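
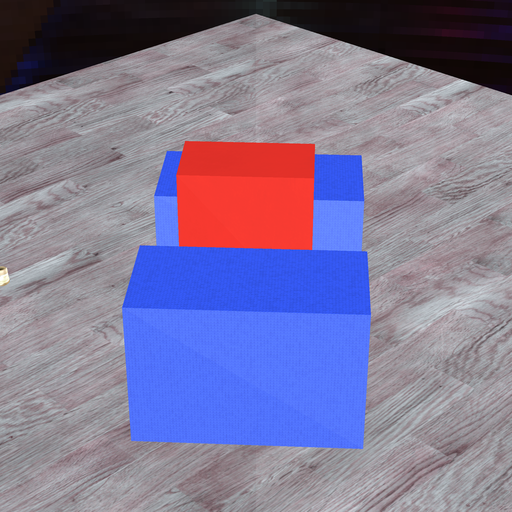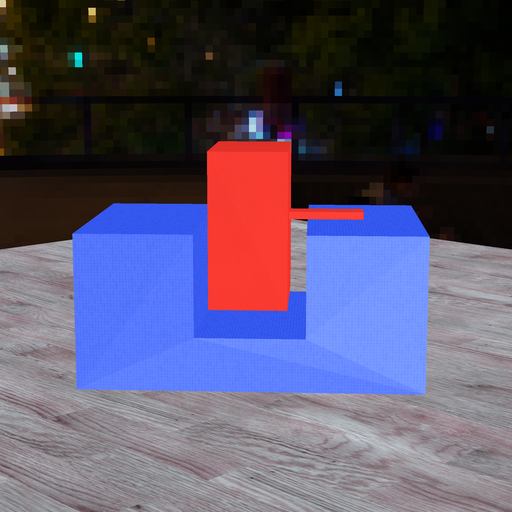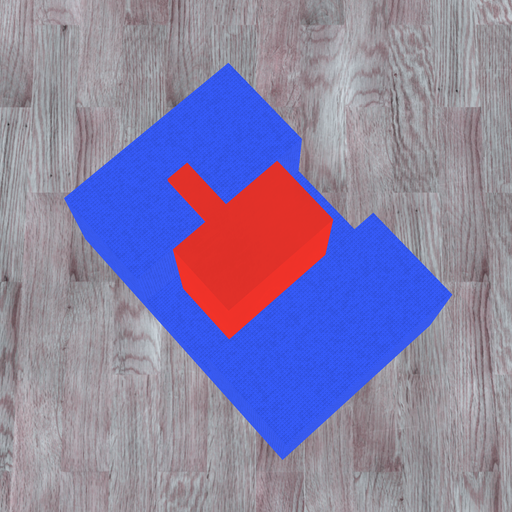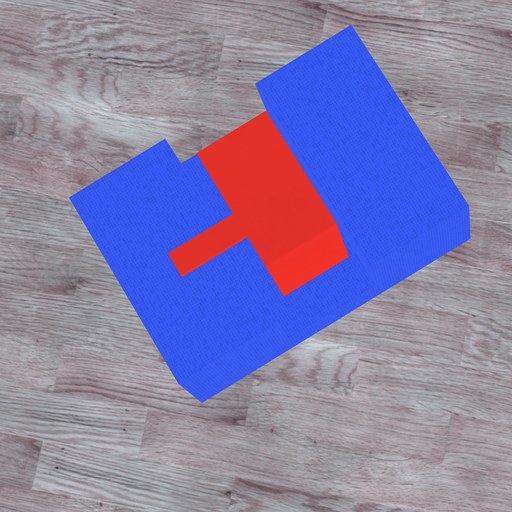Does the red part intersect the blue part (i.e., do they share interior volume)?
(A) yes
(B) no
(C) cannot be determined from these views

(B) no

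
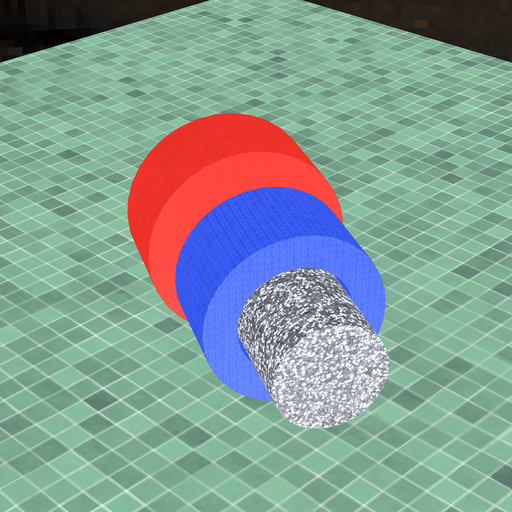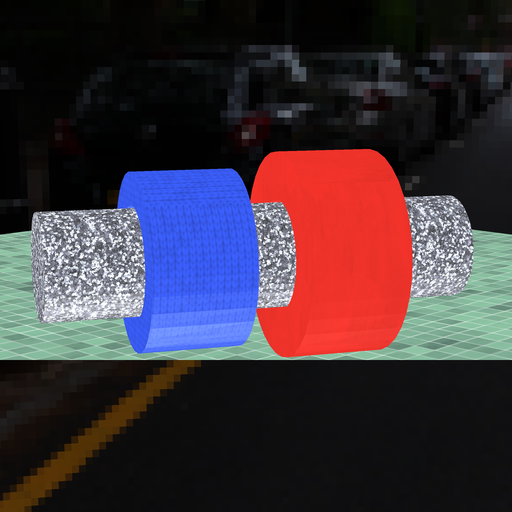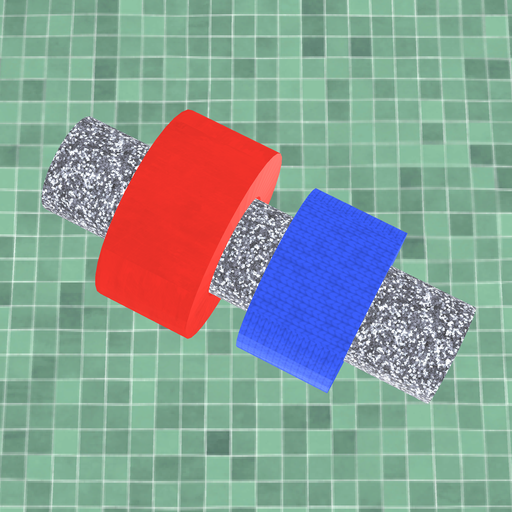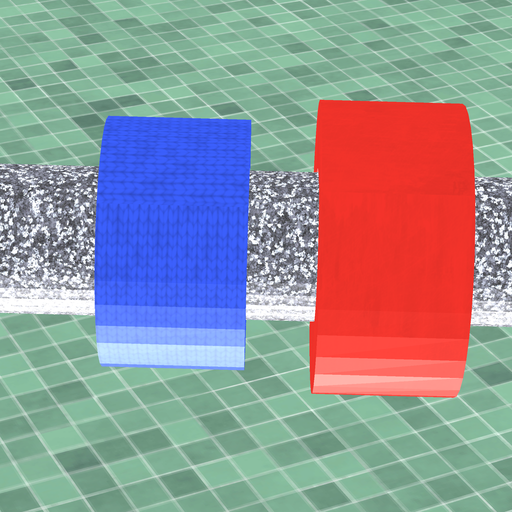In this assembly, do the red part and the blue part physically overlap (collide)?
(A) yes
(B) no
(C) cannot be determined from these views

(B) no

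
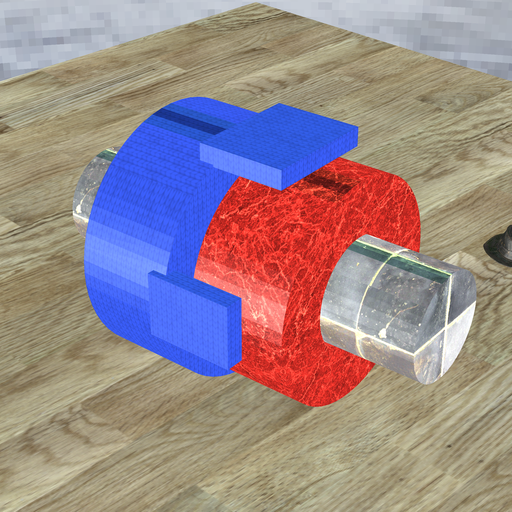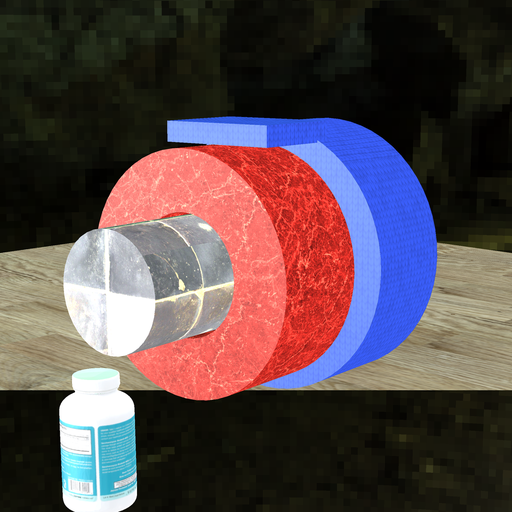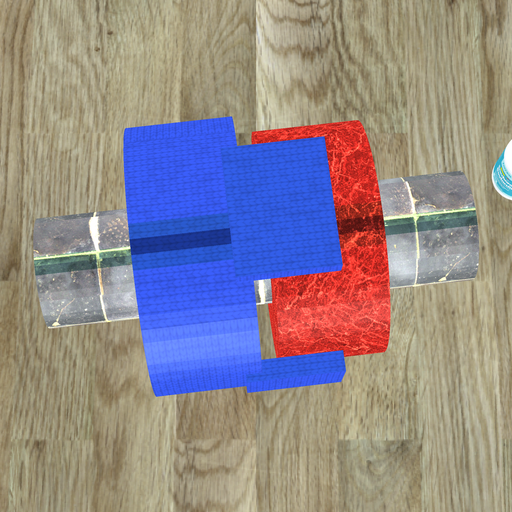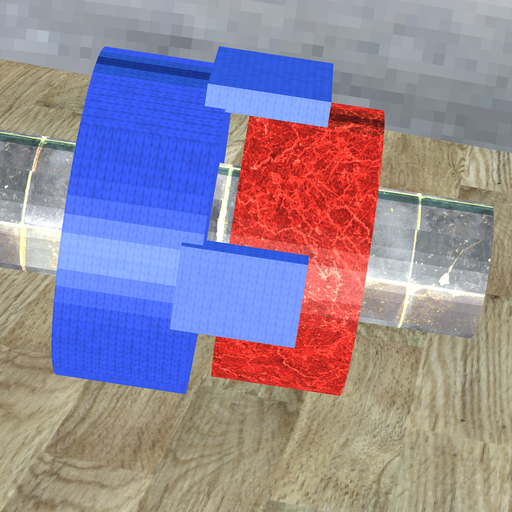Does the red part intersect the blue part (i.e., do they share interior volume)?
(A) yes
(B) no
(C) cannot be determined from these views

(B) no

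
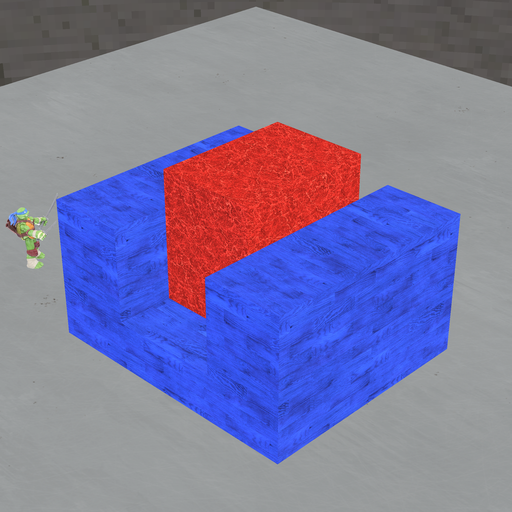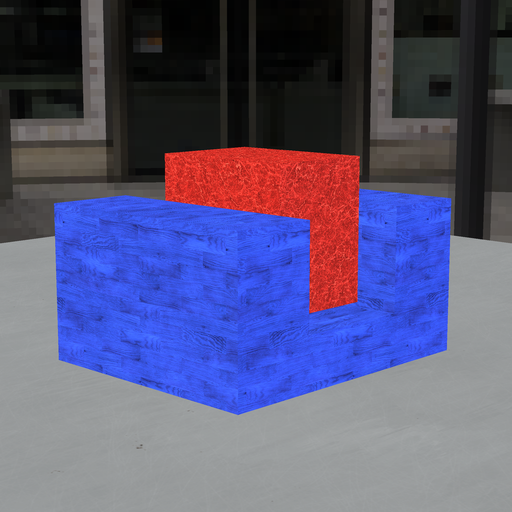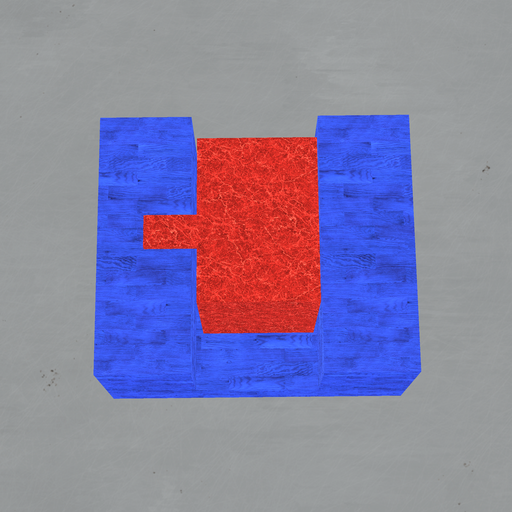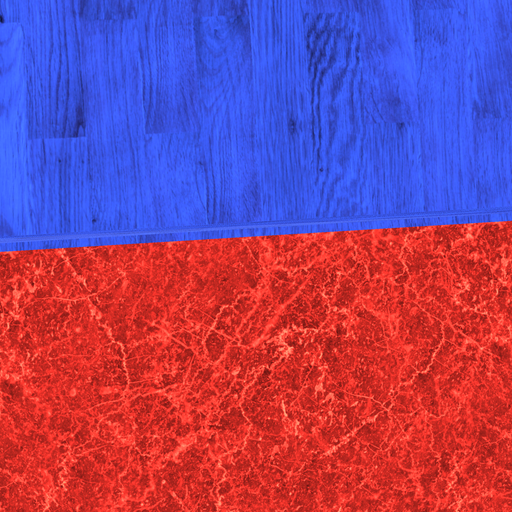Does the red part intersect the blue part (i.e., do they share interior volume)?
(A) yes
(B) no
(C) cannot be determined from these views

(B) no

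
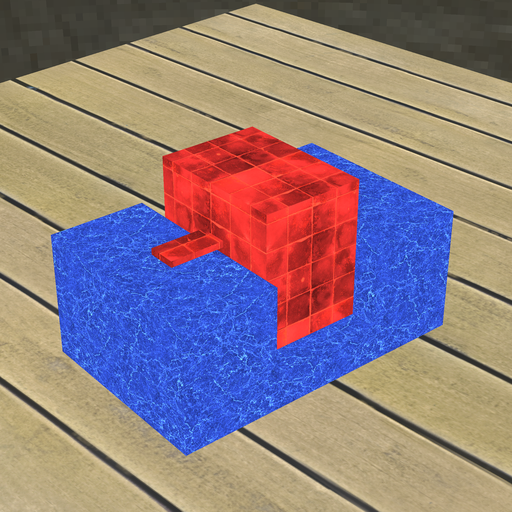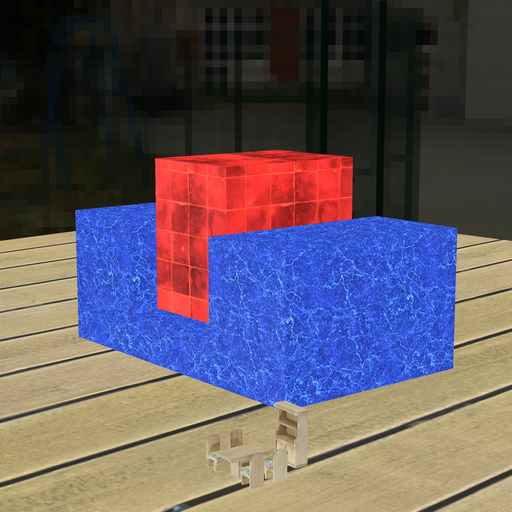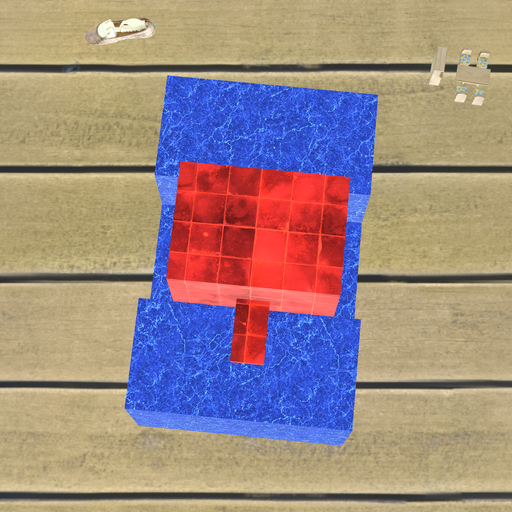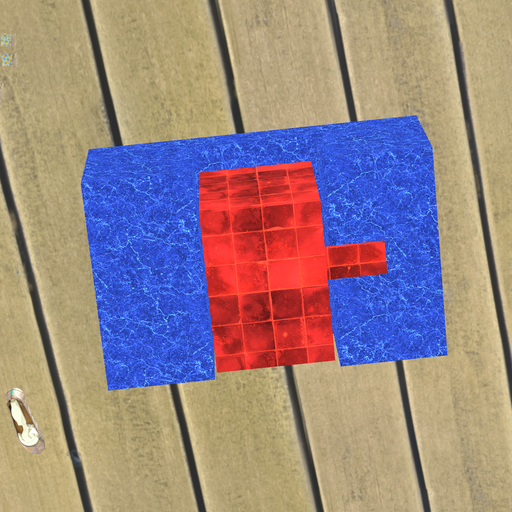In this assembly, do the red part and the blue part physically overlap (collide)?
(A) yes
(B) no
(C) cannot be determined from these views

(B) no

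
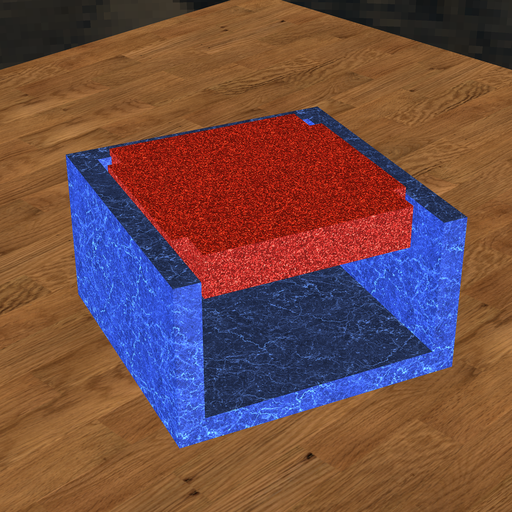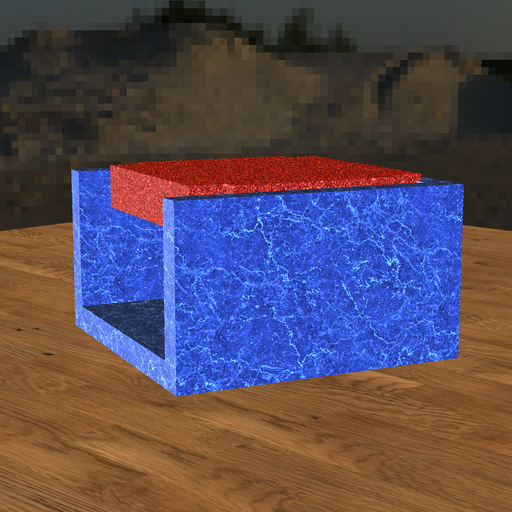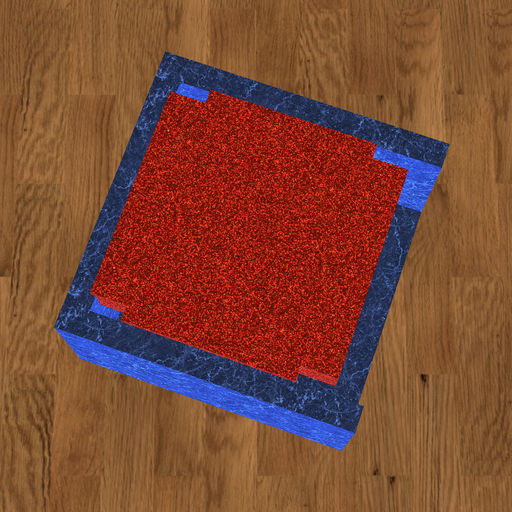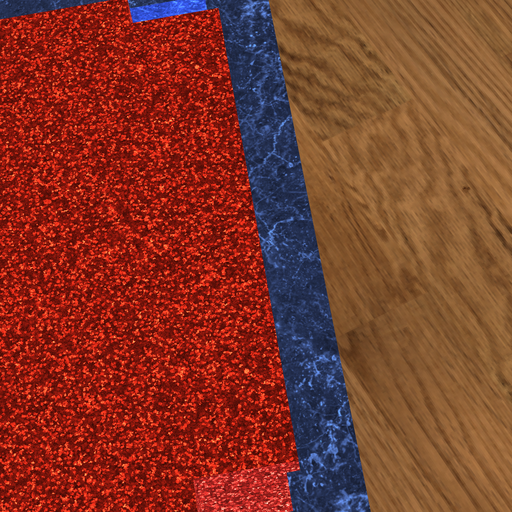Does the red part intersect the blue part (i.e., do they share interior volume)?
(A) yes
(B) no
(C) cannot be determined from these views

(A) yes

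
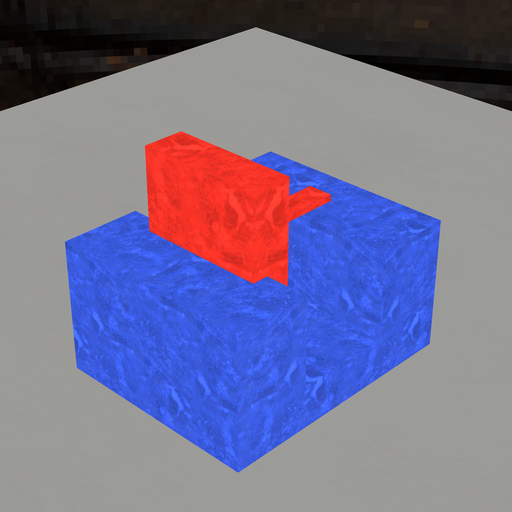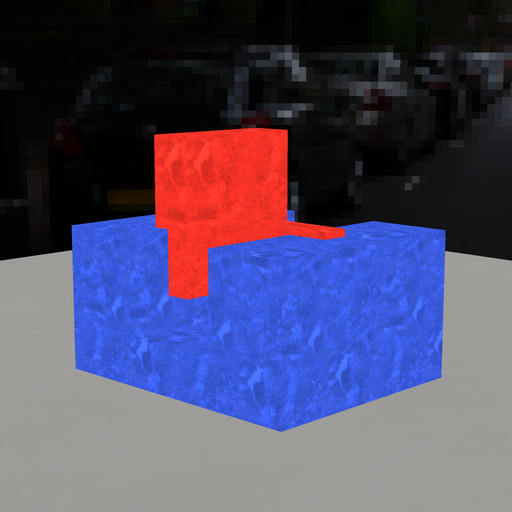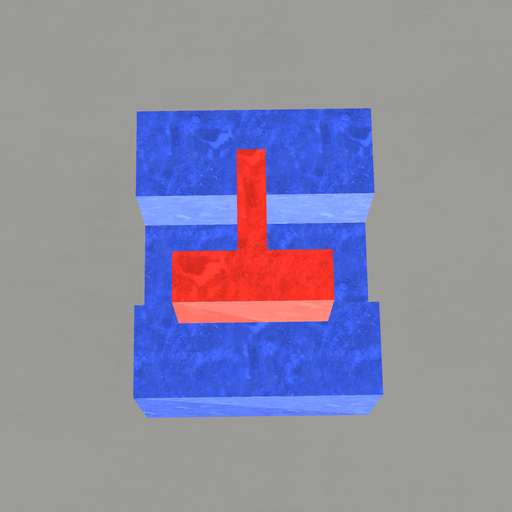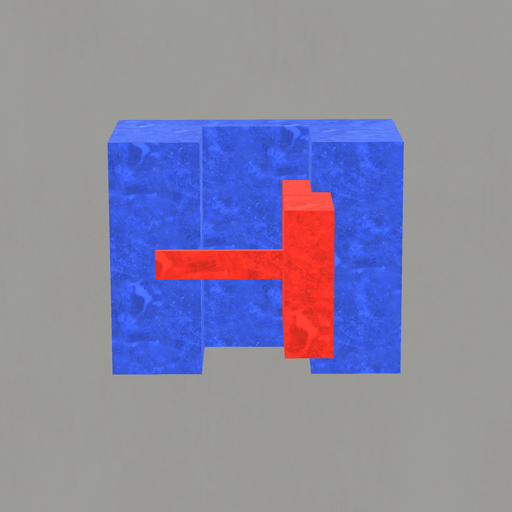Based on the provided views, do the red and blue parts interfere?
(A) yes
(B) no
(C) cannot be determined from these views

(A) yes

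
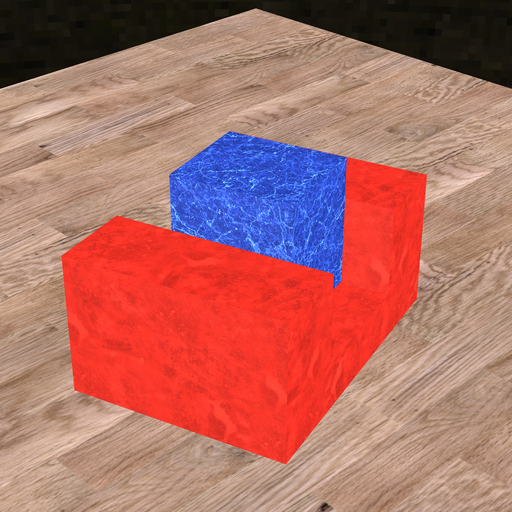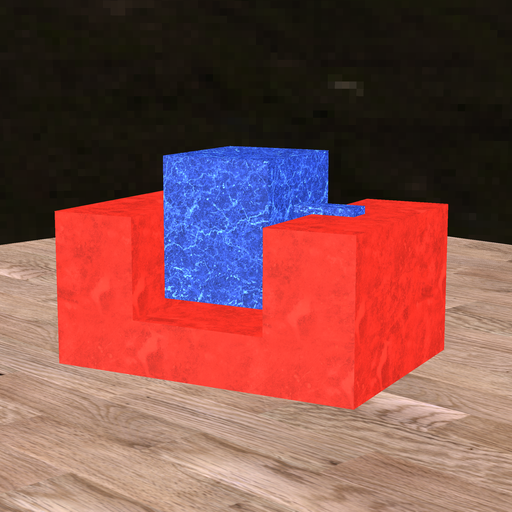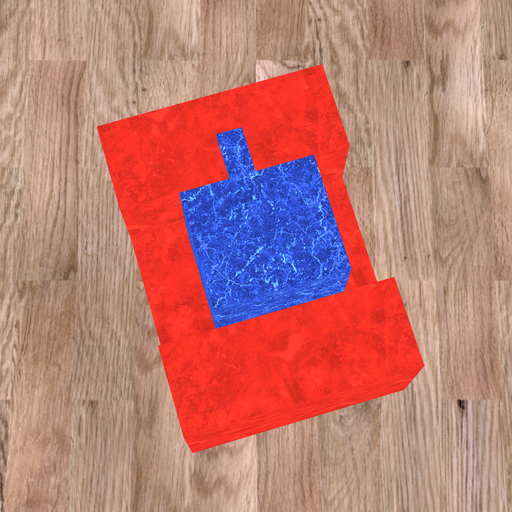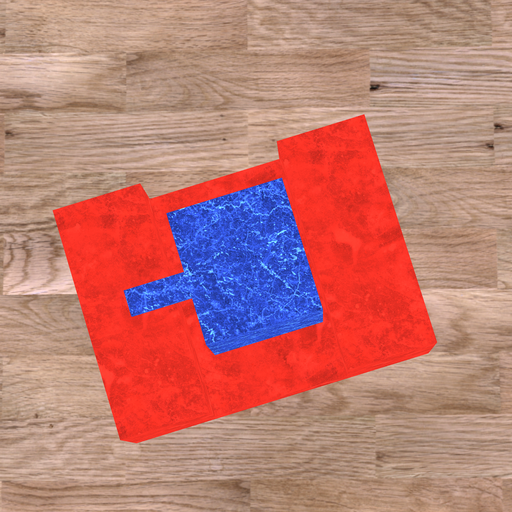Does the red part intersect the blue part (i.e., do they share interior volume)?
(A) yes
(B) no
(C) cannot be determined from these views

(B) no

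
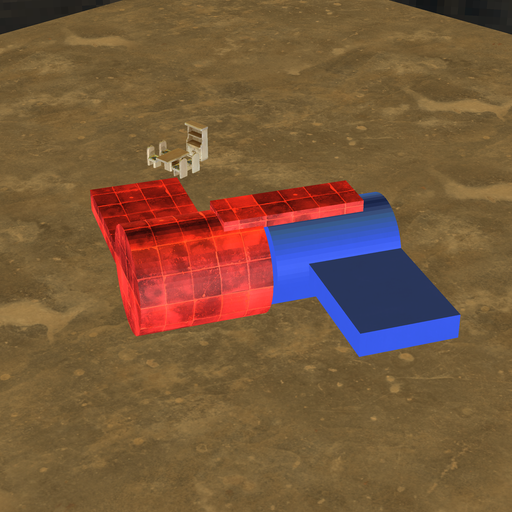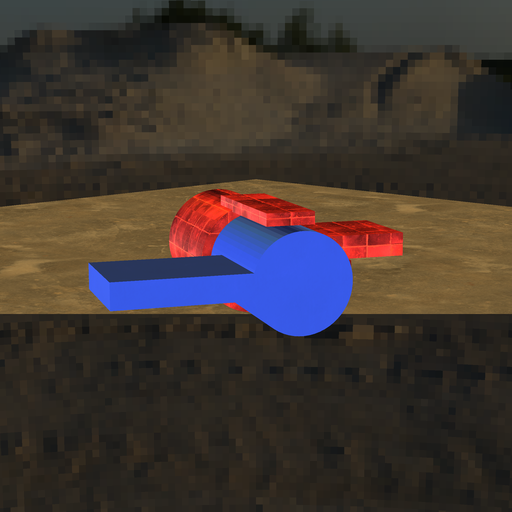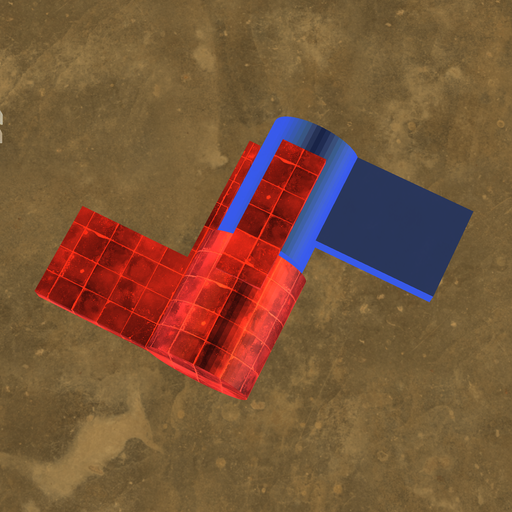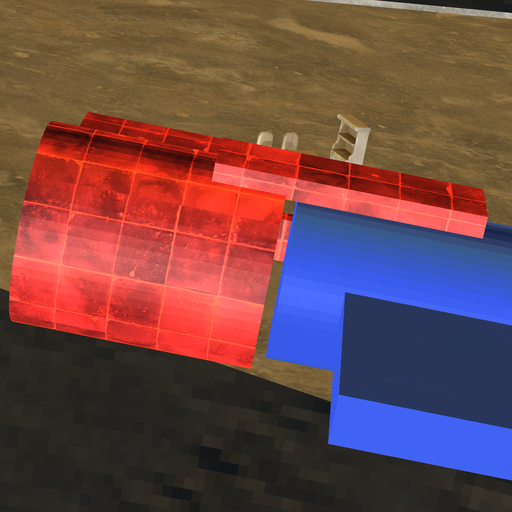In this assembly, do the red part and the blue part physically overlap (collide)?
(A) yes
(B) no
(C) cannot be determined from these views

(B) no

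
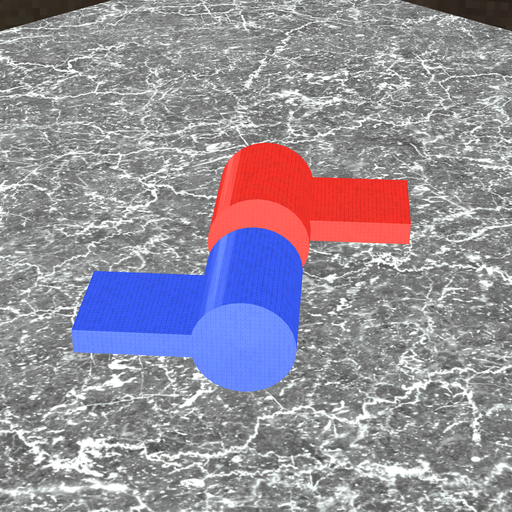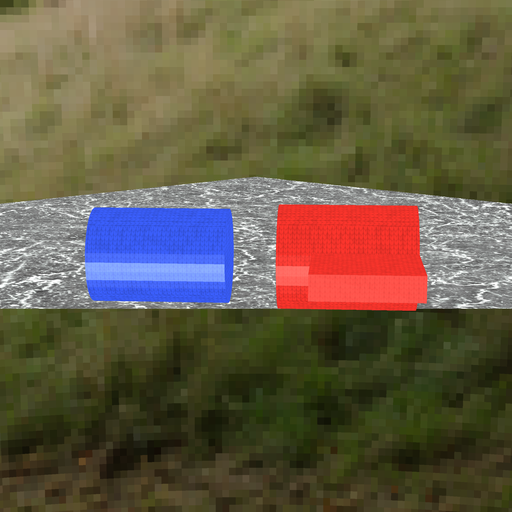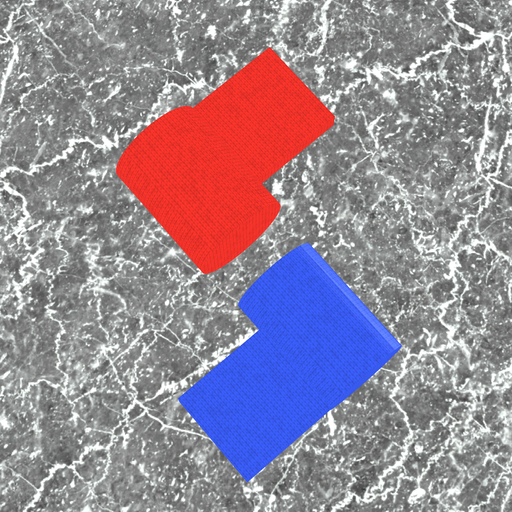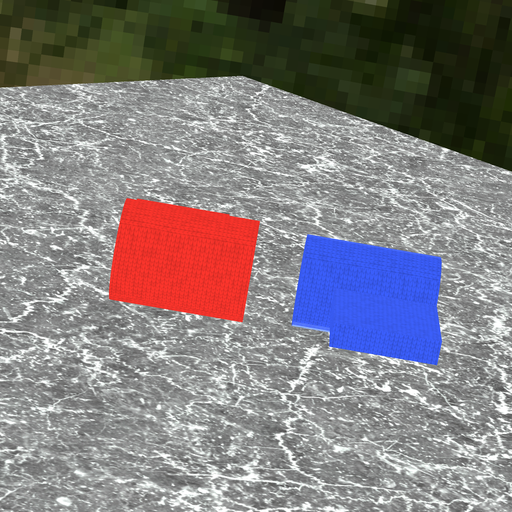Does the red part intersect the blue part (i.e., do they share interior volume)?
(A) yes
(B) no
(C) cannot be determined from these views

(B) no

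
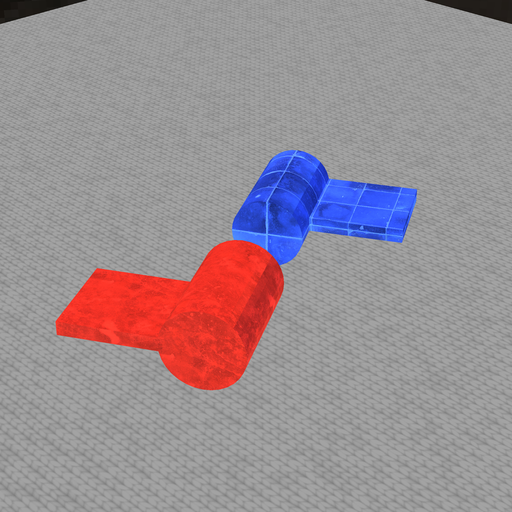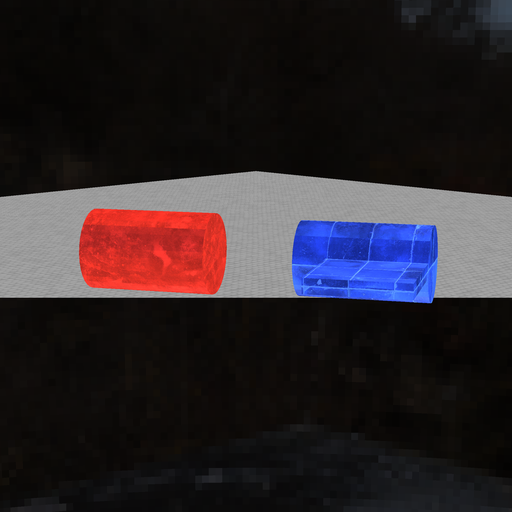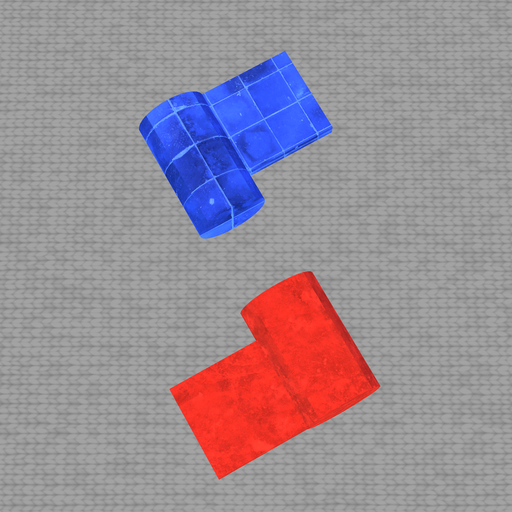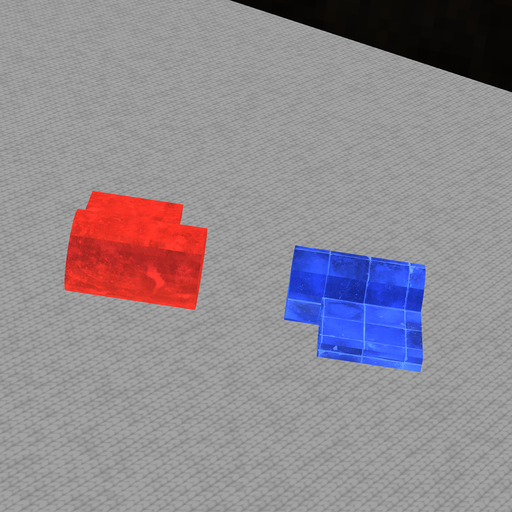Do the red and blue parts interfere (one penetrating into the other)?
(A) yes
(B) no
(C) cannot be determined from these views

(B) no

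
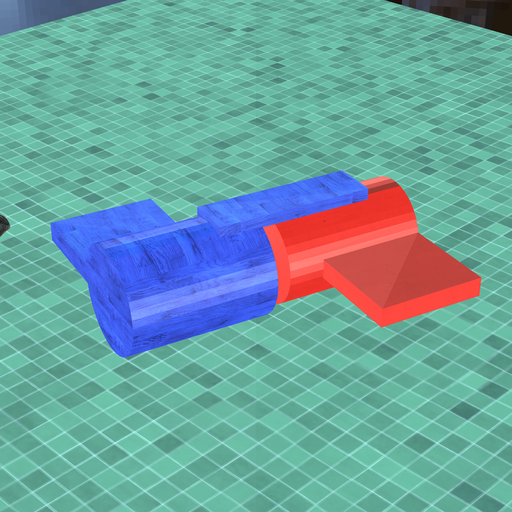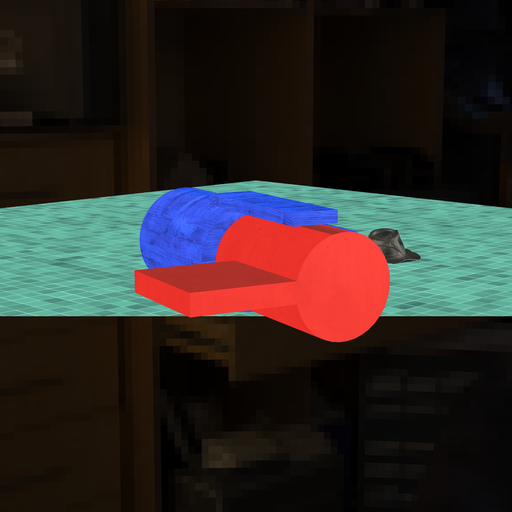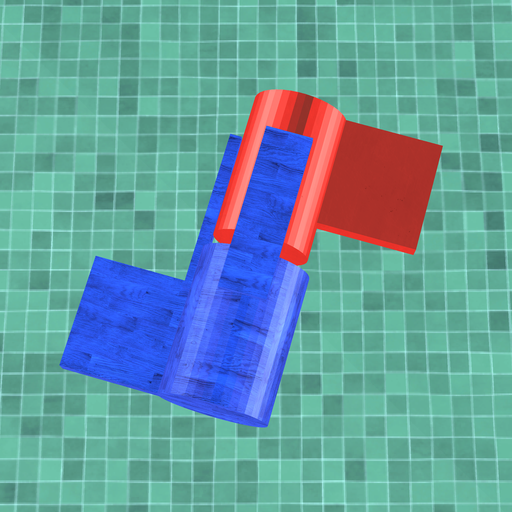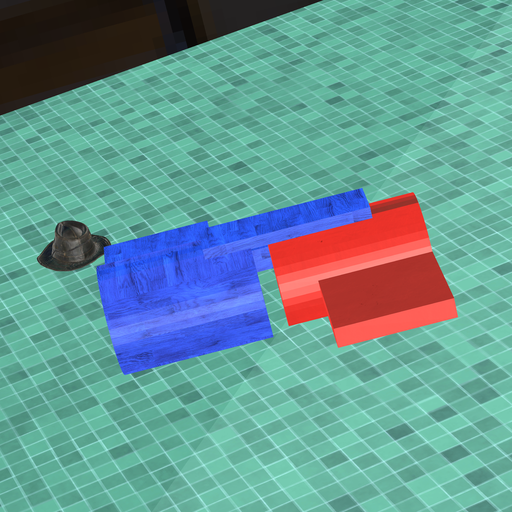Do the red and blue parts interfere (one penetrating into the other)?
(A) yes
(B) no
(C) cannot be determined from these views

(B) no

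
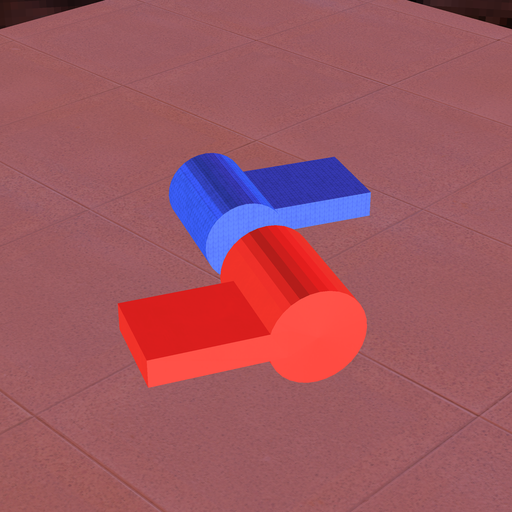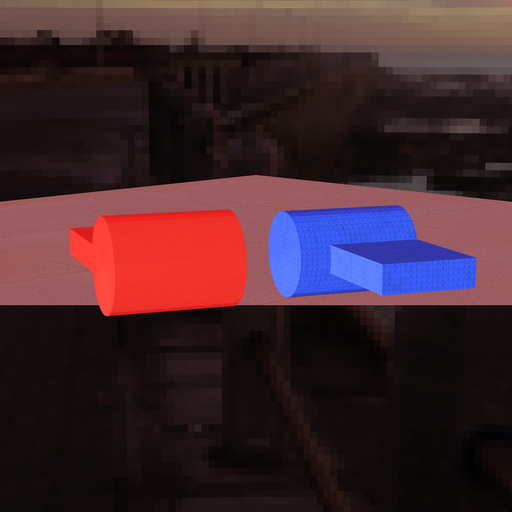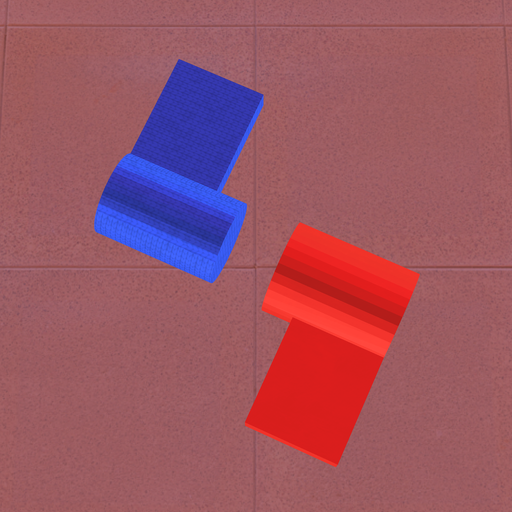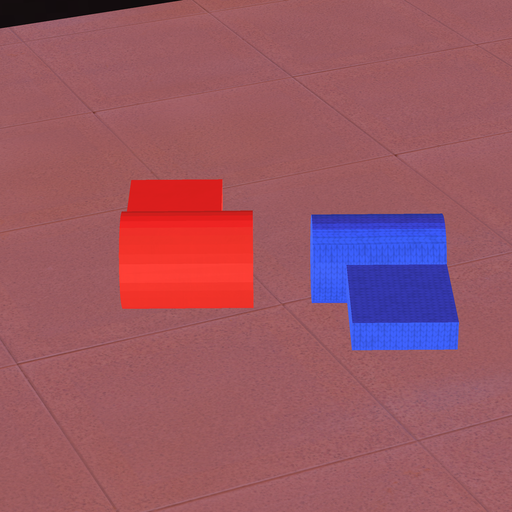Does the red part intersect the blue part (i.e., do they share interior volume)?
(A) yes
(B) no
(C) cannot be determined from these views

(B) no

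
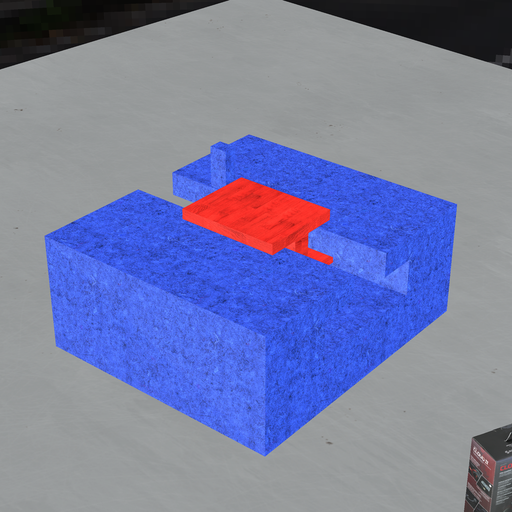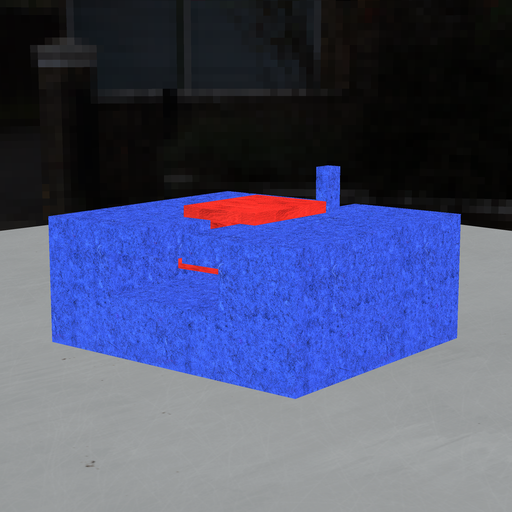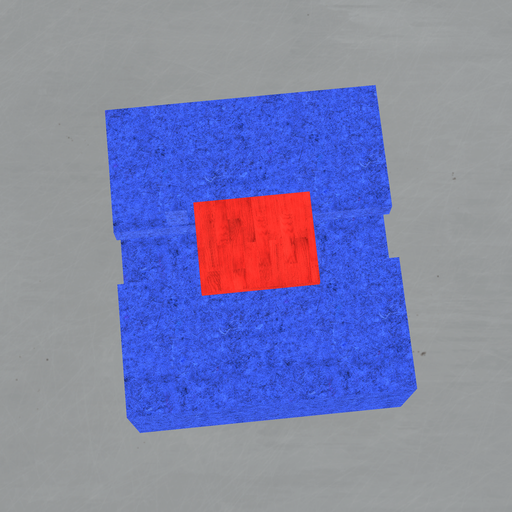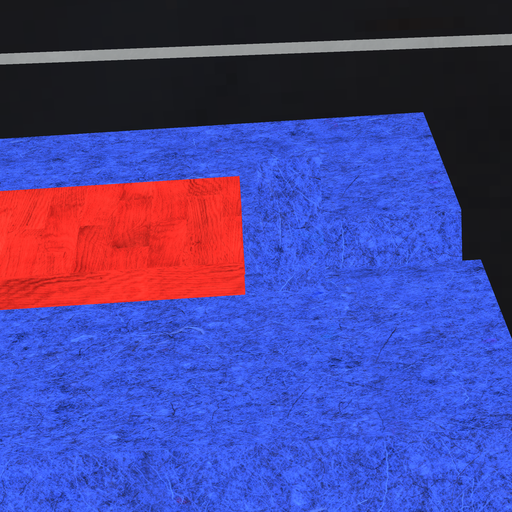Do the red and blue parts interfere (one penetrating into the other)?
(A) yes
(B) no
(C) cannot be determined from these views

(B) no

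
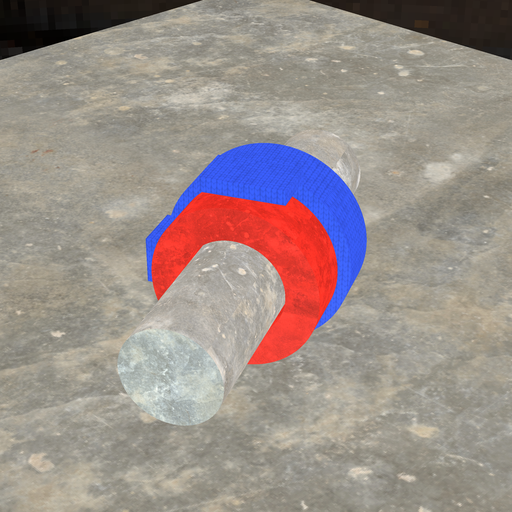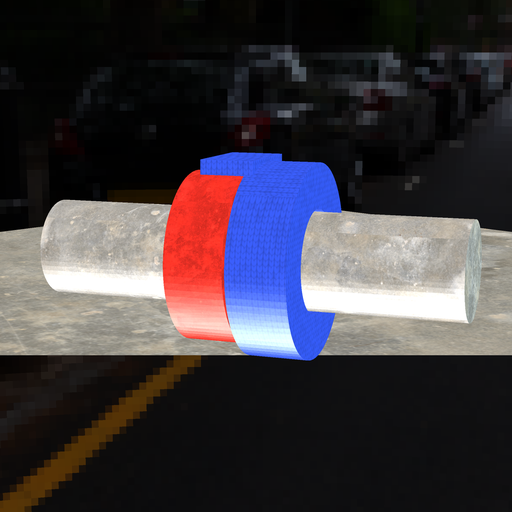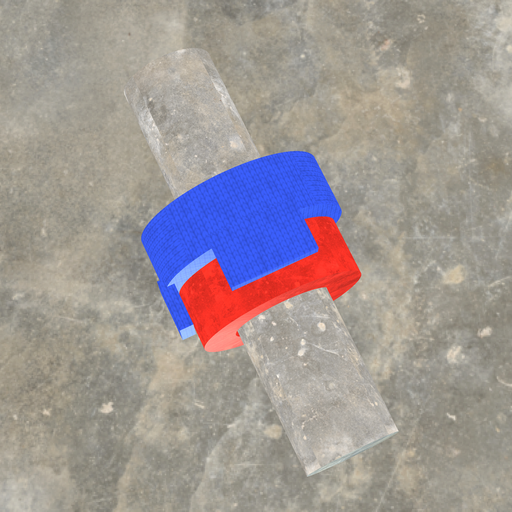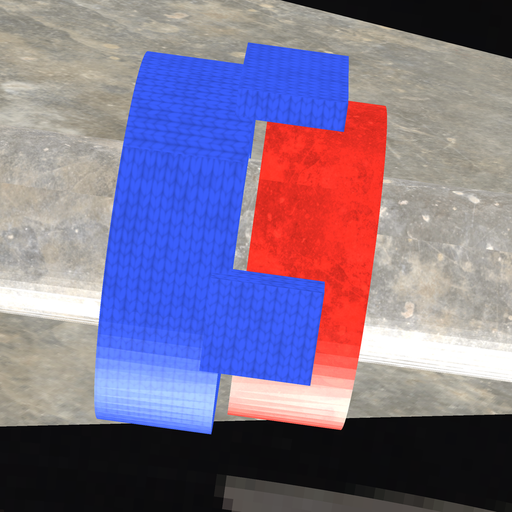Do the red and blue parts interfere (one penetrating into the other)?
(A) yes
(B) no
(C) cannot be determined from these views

(B) no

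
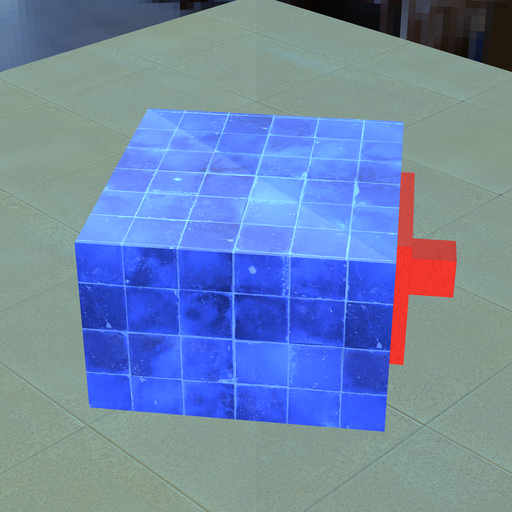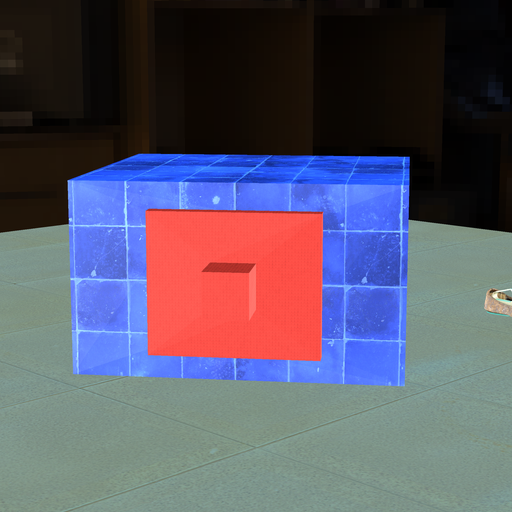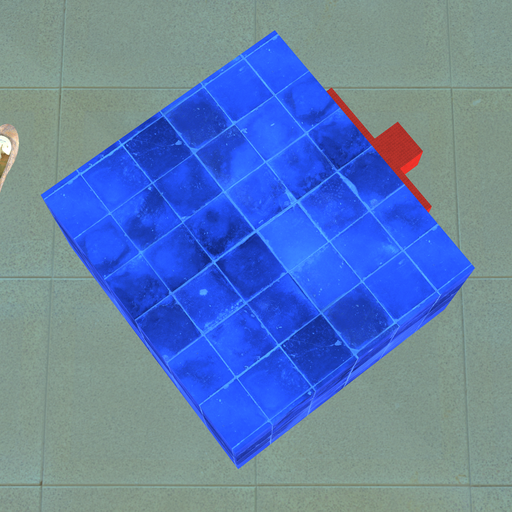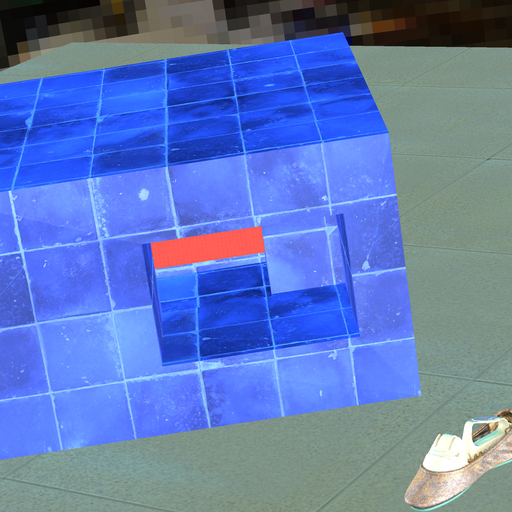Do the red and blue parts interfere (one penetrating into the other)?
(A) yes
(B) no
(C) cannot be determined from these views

(A) yes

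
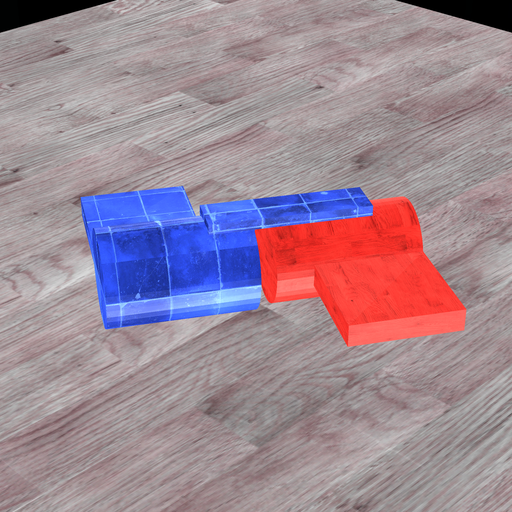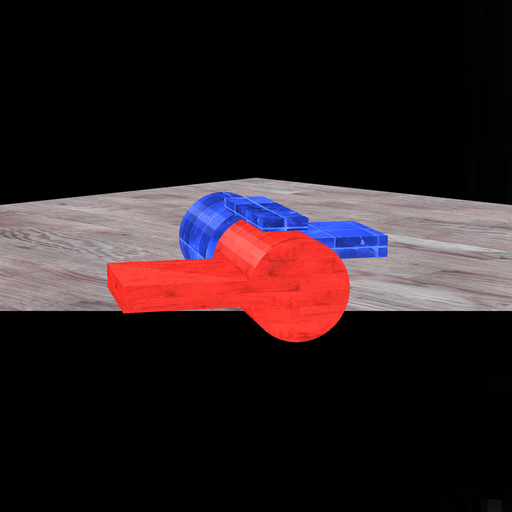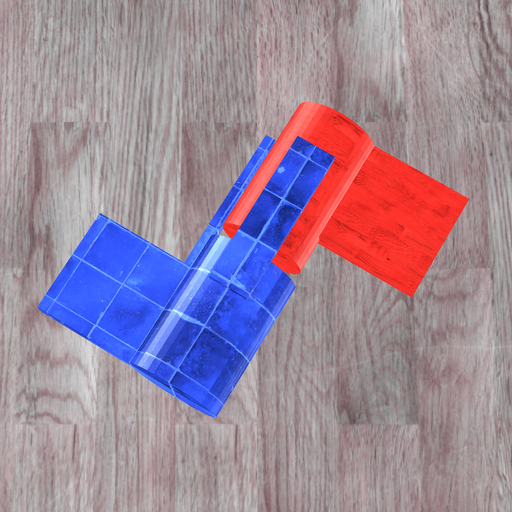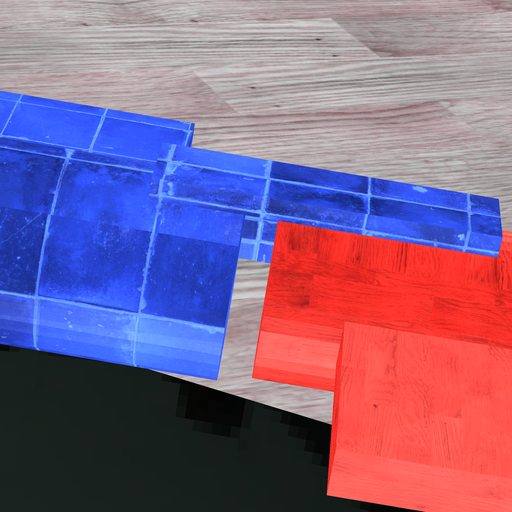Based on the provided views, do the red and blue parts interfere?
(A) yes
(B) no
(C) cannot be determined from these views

(B) no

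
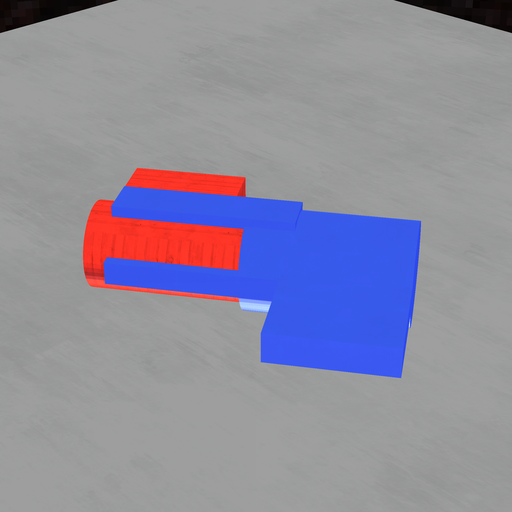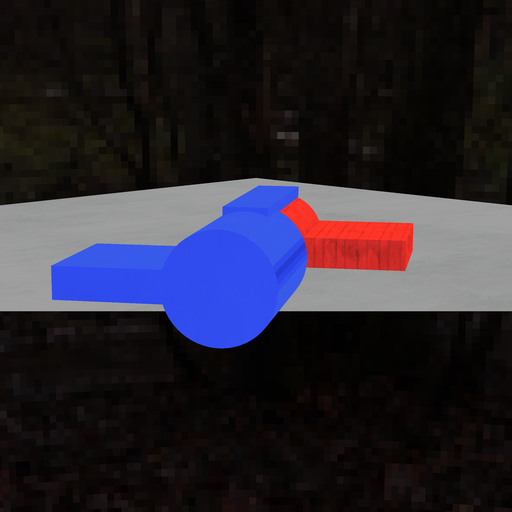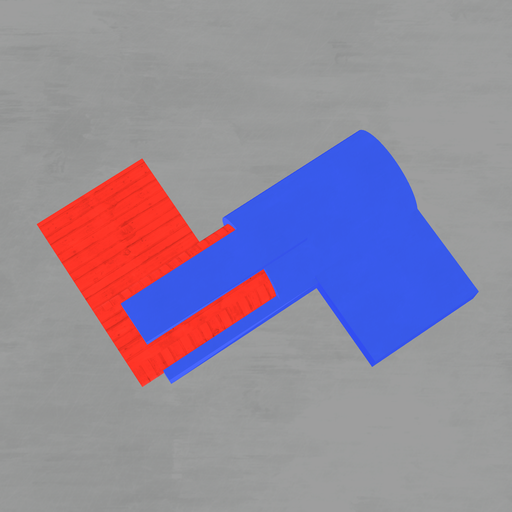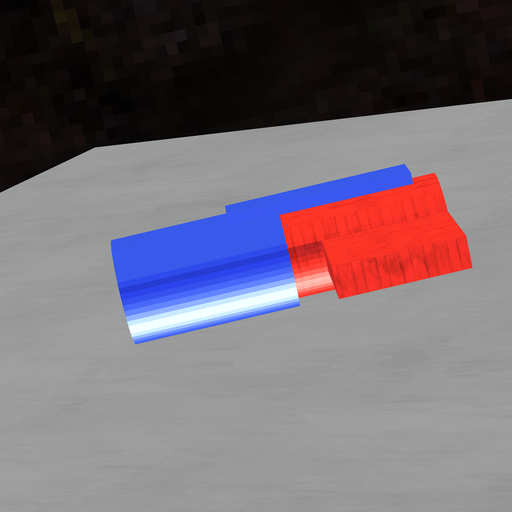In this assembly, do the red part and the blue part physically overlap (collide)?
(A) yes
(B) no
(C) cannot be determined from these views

(A) yes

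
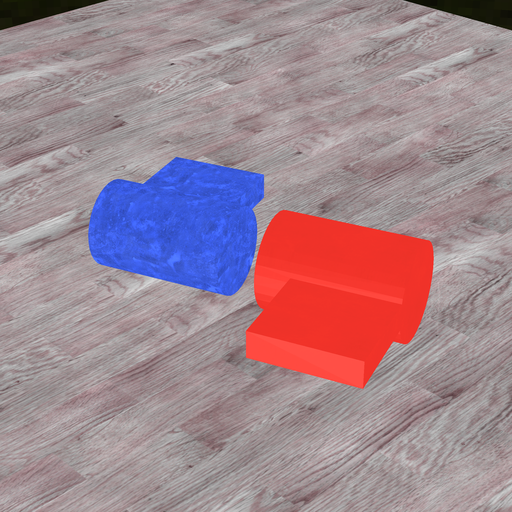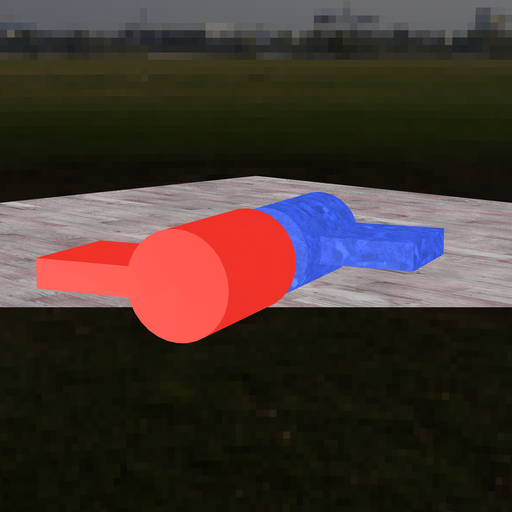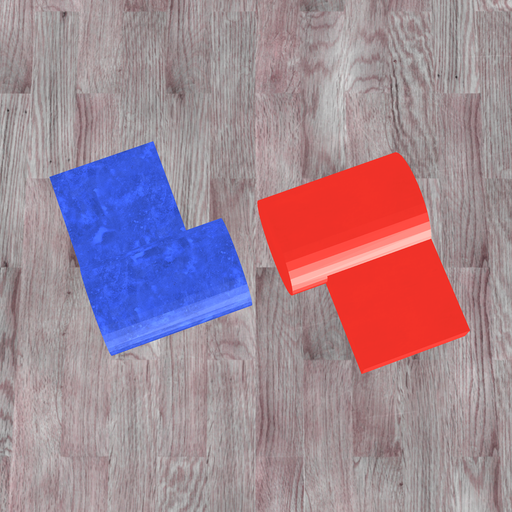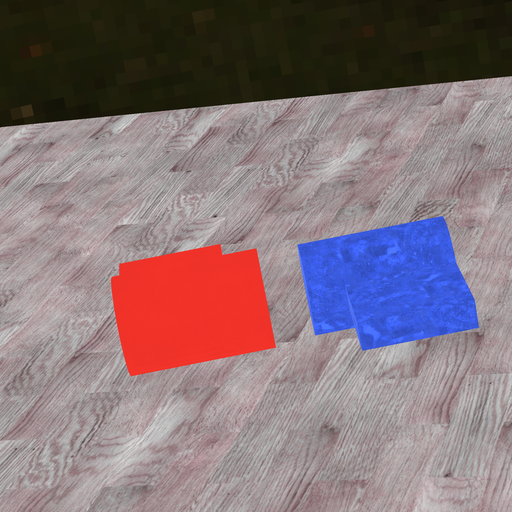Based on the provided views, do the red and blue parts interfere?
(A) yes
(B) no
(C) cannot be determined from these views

(B) no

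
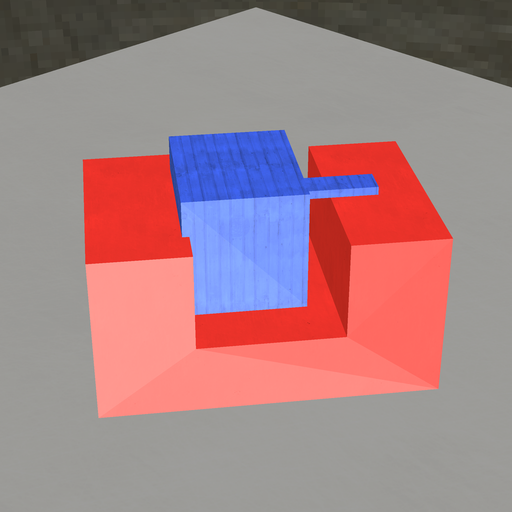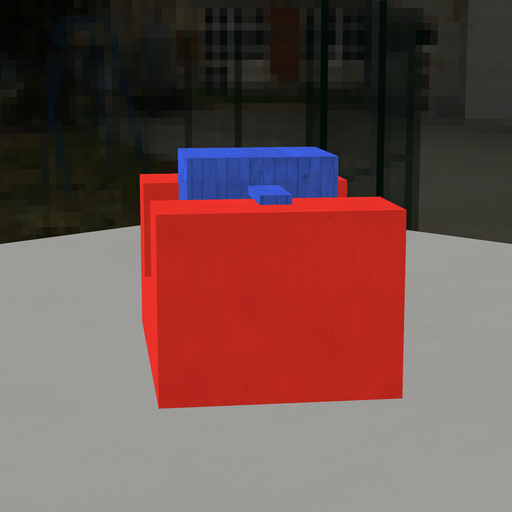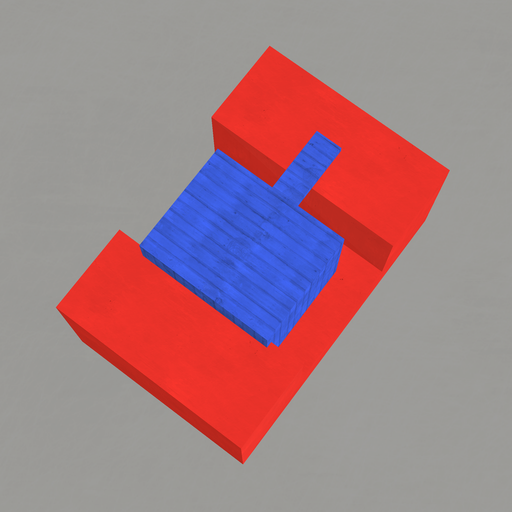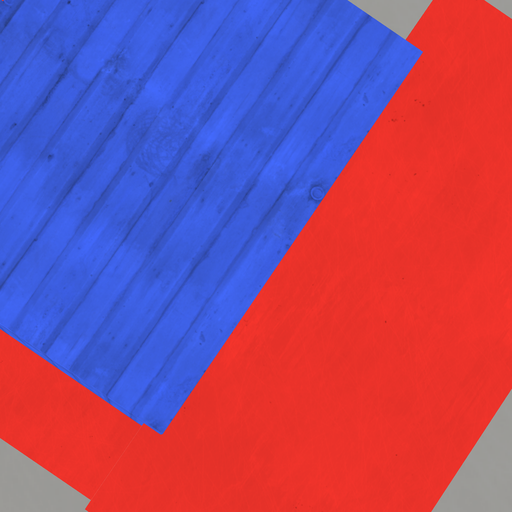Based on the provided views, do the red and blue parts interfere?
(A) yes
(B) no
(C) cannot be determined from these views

(A) yes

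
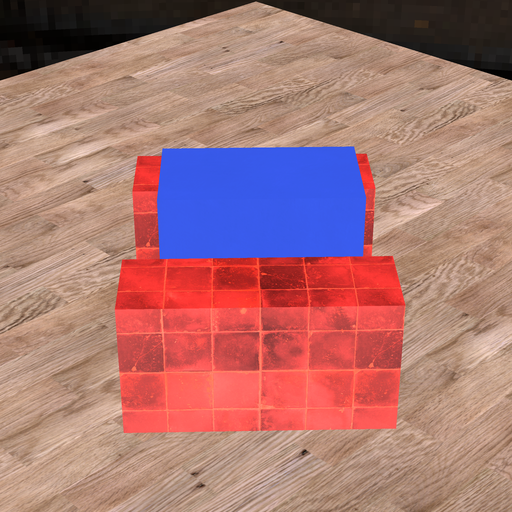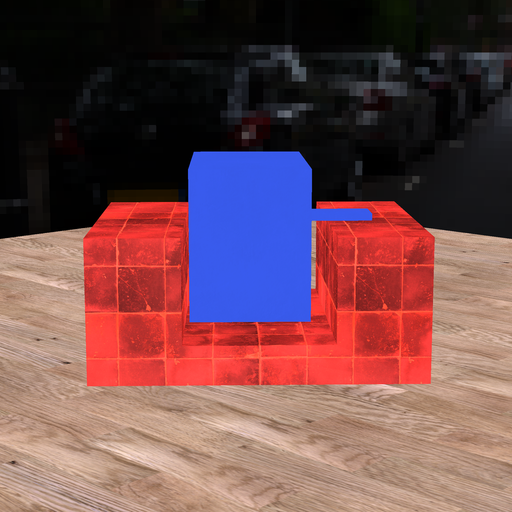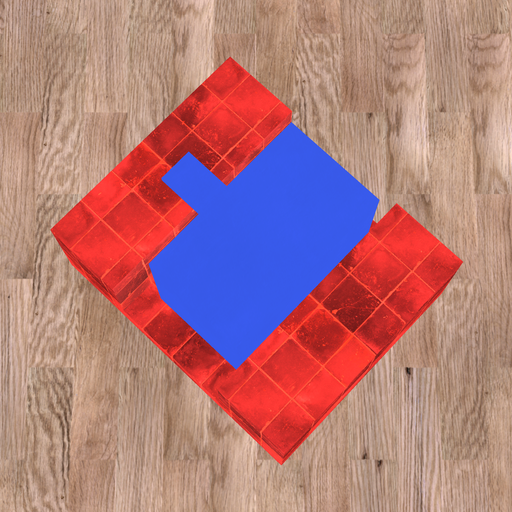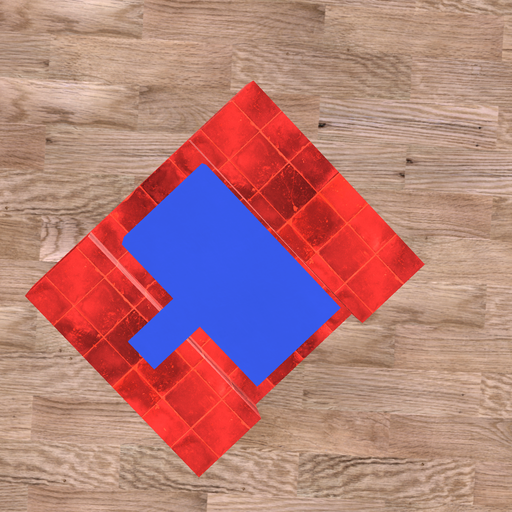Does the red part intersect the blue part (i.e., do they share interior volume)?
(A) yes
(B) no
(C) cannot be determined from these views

(B) no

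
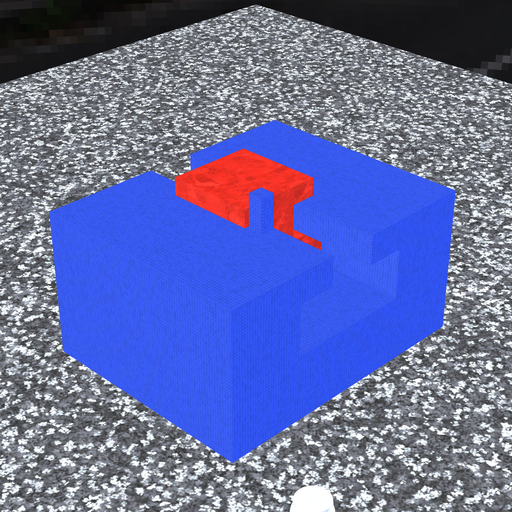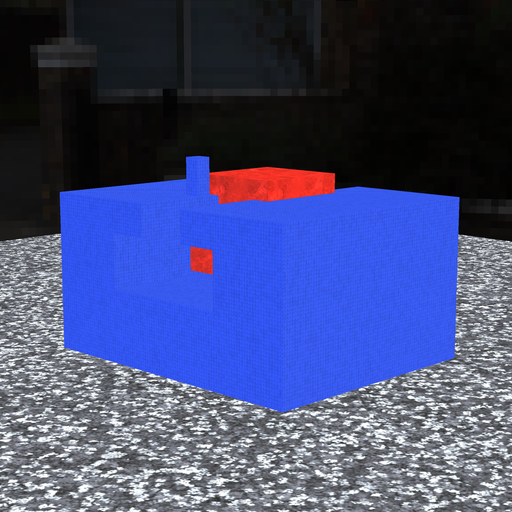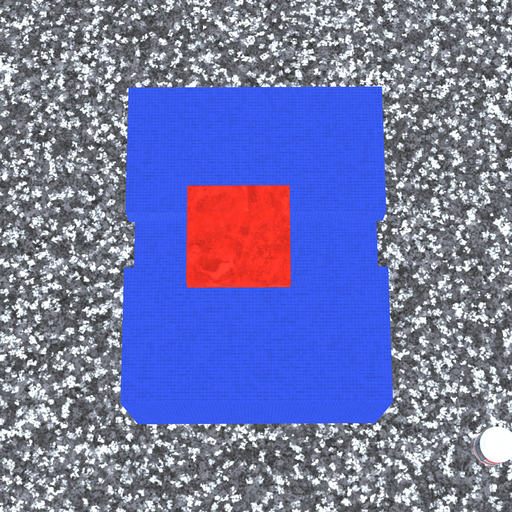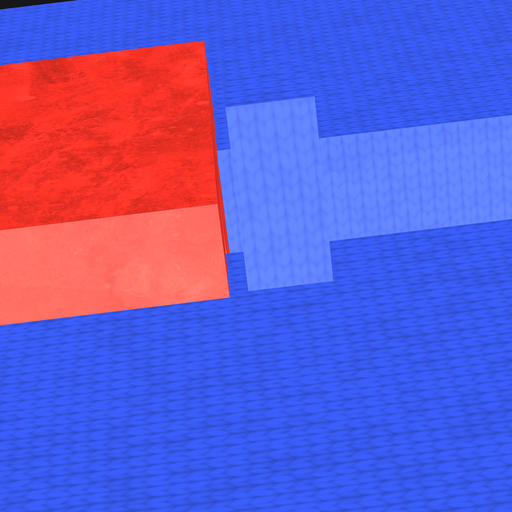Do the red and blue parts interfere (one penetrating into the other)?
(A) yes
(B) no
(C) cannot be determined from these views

(B) no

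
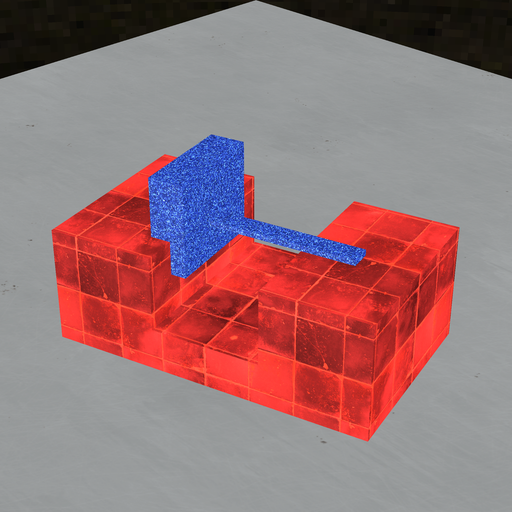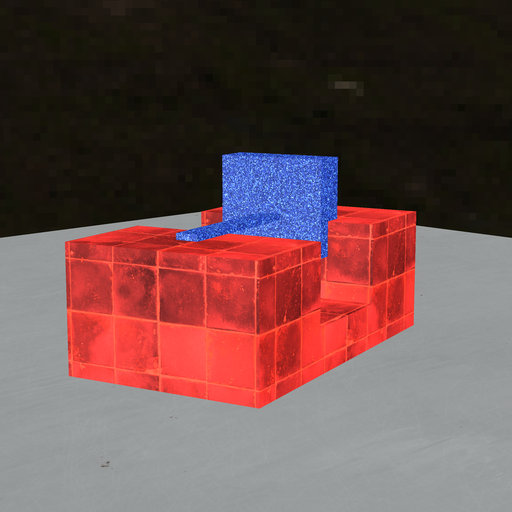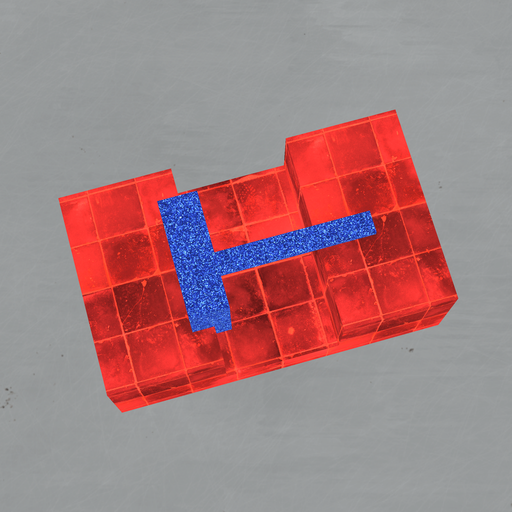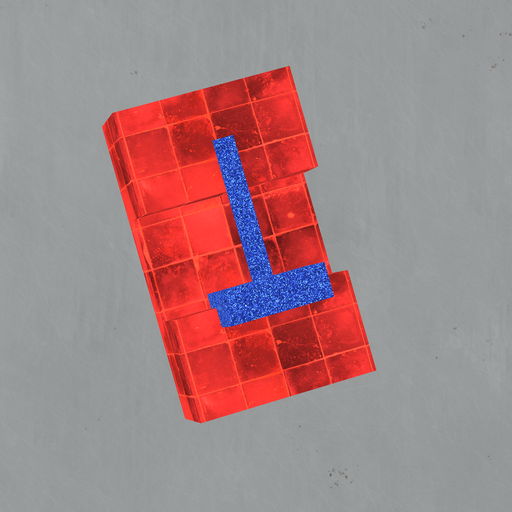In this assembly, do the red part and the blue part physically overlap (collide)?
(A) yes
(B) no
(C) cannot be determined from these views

(A) yes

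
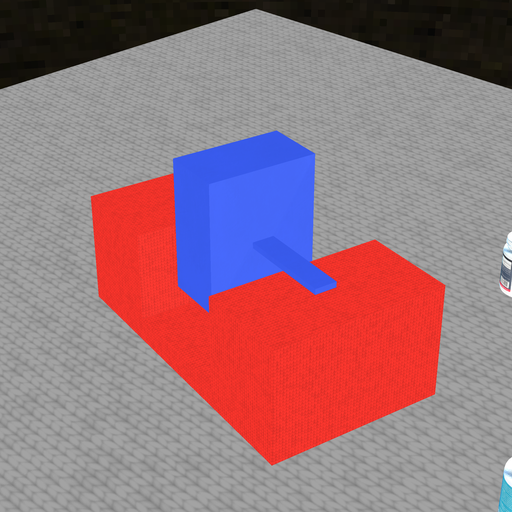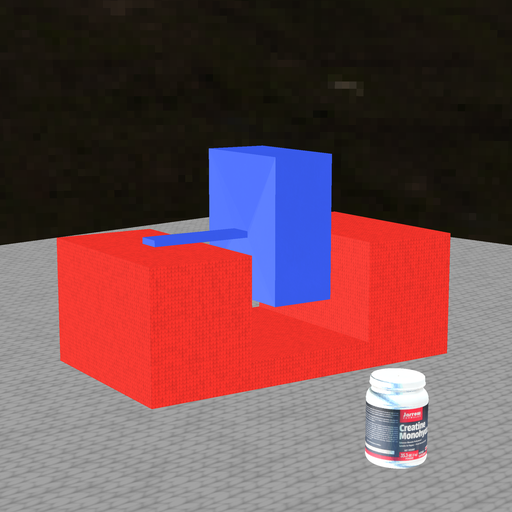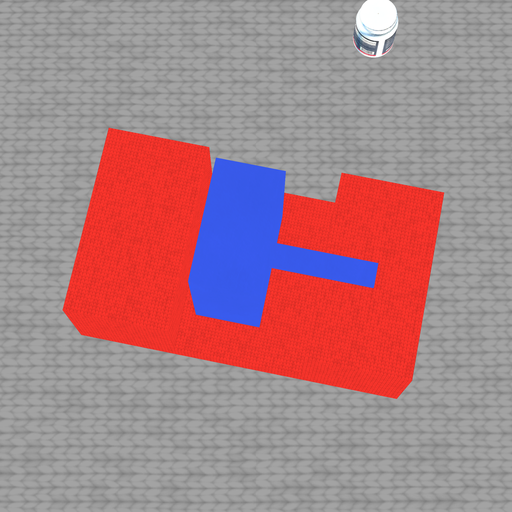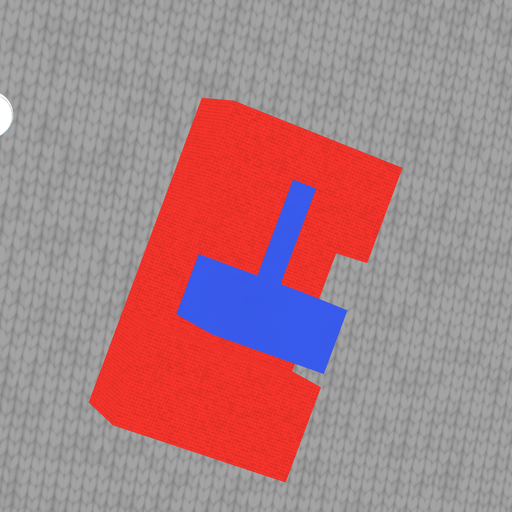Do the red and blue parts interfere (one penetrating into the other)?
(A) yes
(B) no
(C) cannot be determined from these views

(B) no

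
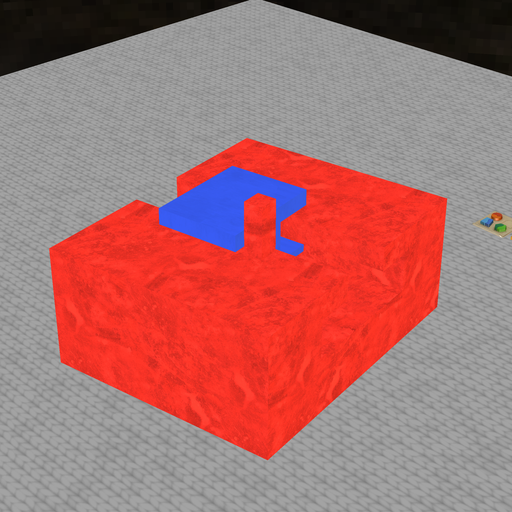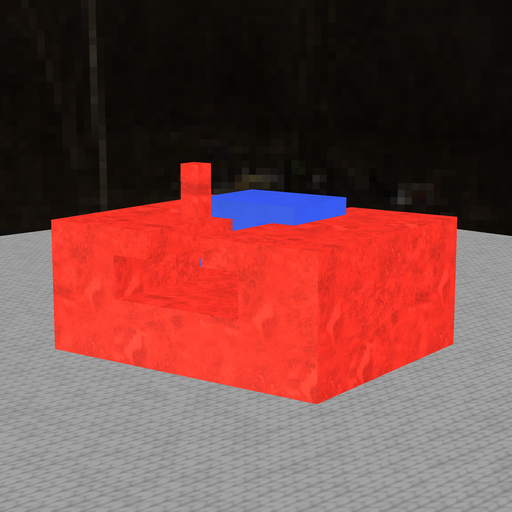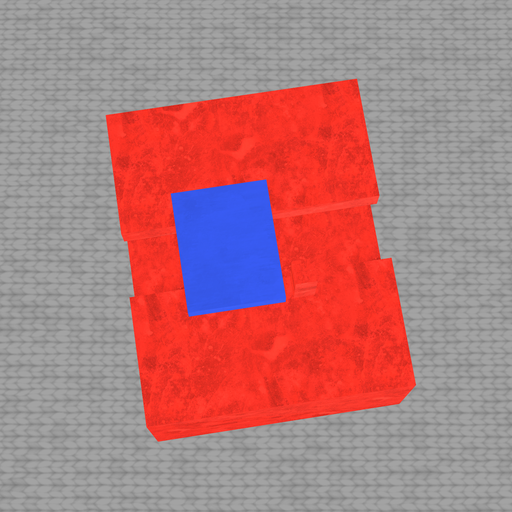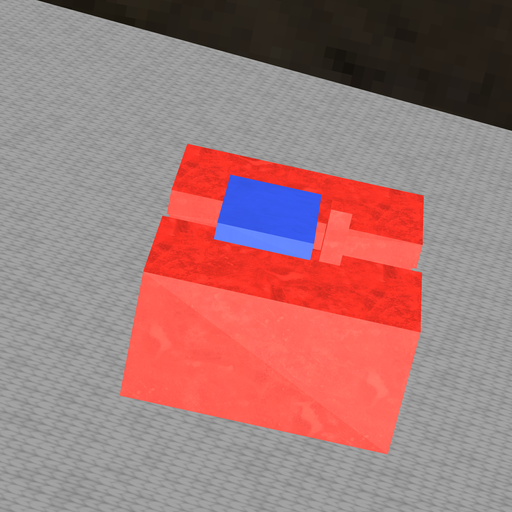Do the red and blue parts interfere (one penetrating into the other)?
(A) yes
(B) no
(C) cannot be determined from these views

(B) no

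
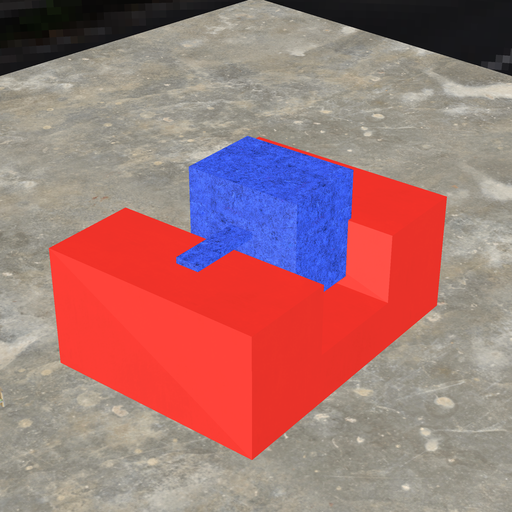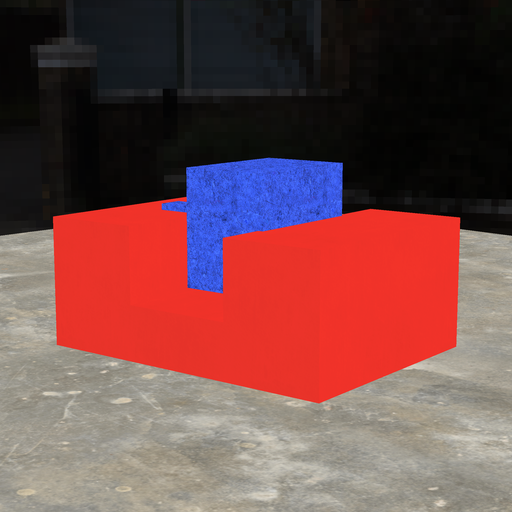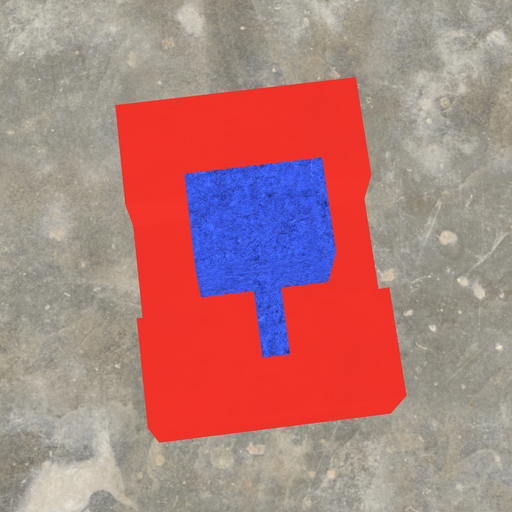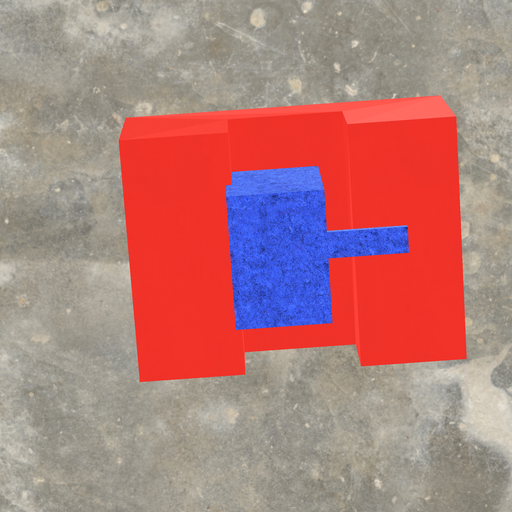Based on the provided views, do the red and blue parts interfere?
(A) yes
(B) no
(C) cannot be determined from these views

(A) yes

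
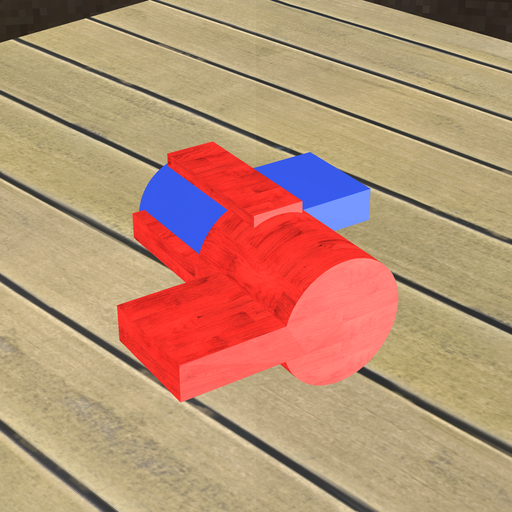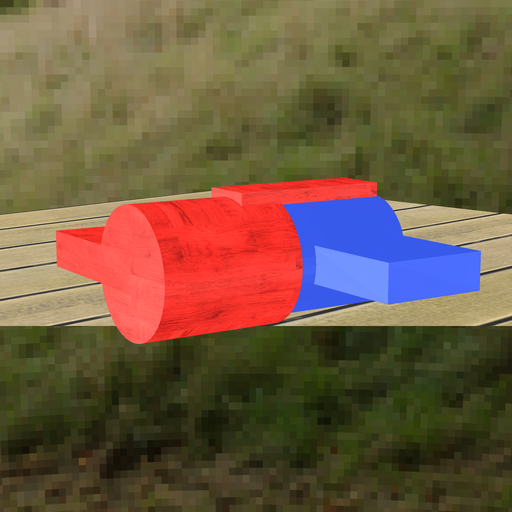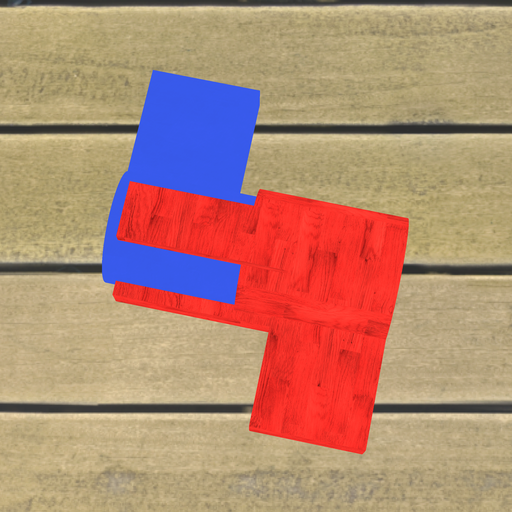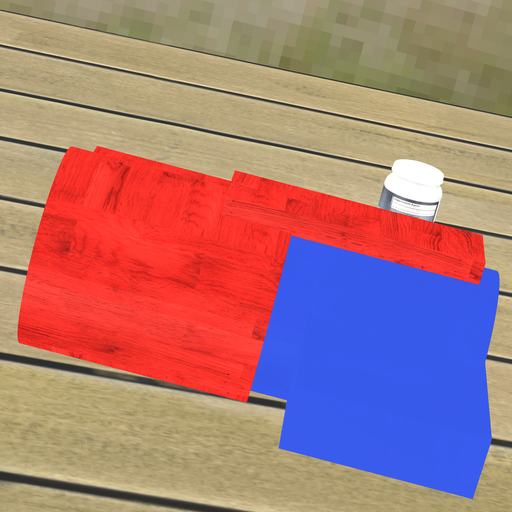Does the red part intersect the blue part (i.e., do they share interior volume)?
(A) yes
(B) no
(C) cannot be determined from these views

(A) yes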